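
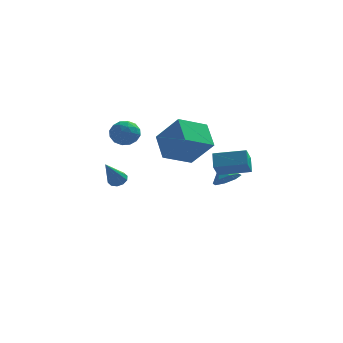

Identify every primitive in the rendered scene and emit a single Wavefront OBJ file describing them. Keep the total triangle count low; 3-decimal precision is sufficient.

v -2.444 1.409 3.342
v -1.896 1.673 3.952
v -2.544 0.167 3.968
v -1.996 0.431 4.578
v -2.787 0.771 4.534
v -2.725 1.539 4.147
v -1.715 0.301 3.773
v -1.653 1.069 3.386
v -1.445 0.988 4.219
v -2.107 1.278 4.689
v -2.333 0.562 3.231
v -2.995 0.852 3.701
v -2.161 1.65 3.592
v -2.279 0.19 4.328
v -2.744 0.389 4.302
v -2.421 0.544 4.661
v -2.649 1.571 3.706
v -2.326 1.726 4.065
v -2.85 1.196 4.407
v -2.114 0.114 3.855
v -1.791 0.269 4.214
v -2.019 1.296 3.259
v -1.696 1.451 3.618
v -1.59 0.644 3.513
v -1.574 1.403 4.108
v -1.633 0.672 4.476
v -1.468 0.597 4.003
v -1.431 1.048 3.775
v -1.963 1.573 4.384
v -2.022 0.843 4.752
v -2.487 1.043 4.726
v -2.451 1.494 4.498
v -1.698 1.171 4.541
v -2.418 0.997 3.168
v -2.477 0.267 3.536
v -1.989 0.346 3.422
v -1.953 0.797 3.194
v -2.807 1.168 3.444
v -2.866 0.437 3.812
v -3.009 0.792 4.145
v -2.972 1.243 3.917
v -2.742 0.669 3.379
v -2.908 3.276 -0.278
v -2.377 3.071 -0.25
v -3.412 2.164 1.218
v -2.394 3.357 -0.044
v -2.608 3.611 0.073
v -2.937 3.737 0.056
v -3.254 3.687 -0.089
v -3.439 3.48 -0.305
v -3.422 3.195 -0.511
v -3.208 2.94 -0.628
v -2.879 2.814 -0.611
v -2.562 2.864 -0.467
v 2.69 -4.672 3.827
v 2.607 -3.984 4.477
v 2.871 -3.881 3.012
v 2.787 -3.193 3.662
v 4.333 -4.747 4.118
v 4.249 -4.059 4.768
v 4.513 -3.956 3.303
v 4.43 -3.268 3.953
v 2.955 2.554 0.194
v 3.363 3.239 -0.035
v 2.505 3.066 0.926
v 2.806 3.176 -0.334
v 2.336 2.749 -0.323
v 2.228 2.207 -0.009
v 2.546 1.868 0.424
v 3.103 1.931 0.722
v 3.573 2.358 0.712
v 3.681 2.9 0.398
v 0.993 -0.354 4.036
v 0.519 0.992 4.996
v -0.221 0.3 2.519
v -0.694 1.647 3.478
v 2.394 0.633 3.342
v 1.921 1.98 4.301
v 1.181 1.288 1.824
v 0.707 2.634 2.784
f 1 38 17
f 38 12 41
f 17 41 6
f 38 41 17
f 1 17 13
f 17 6 18
f 13 18 2
f 17 18 13
f 1 13 22
f 13 2 23
f 22 23 8
f 13 23 22
f 1 22 34
f 22 8 37
f 34 37 11
f 22 37 34
f 1 34 38
f 34 11 42
f 38 42 12
f 34 42 38
f 2 18 29
f 18 6 32
f 29 32 10
f 18 32 29
f 6 41 19
f 41 12 40
f 19 40 5
f 41 40 19
f 12 42 39
f 42 11 35
f 39 35 3
f 42 35 39
f 11 37 36
f 37 8 24
f 36 24 7
f 37 24 36
f 8 23 28
f 23 2 25
f 28 25 9
f 23 25 28
f 4 30 16
f 30 10 31
f 16 31 5
f 30 31 16
f 4 16 14
f 16 5 15
f 14 15 3
f 16 15 14
f 4 14 21
f 14 3 20
f 21 20 7
f 14 20 21
f 4 21 26
f 21 7 27
f 26 27 9
f 21 27 26
f 4 26 30
f 26 9 33
f 30 33 10
f 26 33 30
f 5 31 19
f 31 10 32
f 19 32 6
f 31 32 19
f 3 15 39
f 15 5 40
f 39 40 12
f 15 40 39
f 7 20 36
f 20 3 35
f 36 35 11
f 20 35 36
f 9 27 28
f 27 7 24
f 28 24 8
f 27 24 28
f 10 33 29
f 33 9 25
f 29 25 2
f 33 25 29
f 44 43 46
f 44 46 45
f 46 43 47
f 46 47 45
f 47 43 48
f 47 48 45
f 48 43 49
f 48 49 45
f 49 43 50
f 49 50 45
f 50 43 51
f 50 51 45
f 51 43 52
f 51 52 45
f 52 43 53
f 52 53 45
f 53 43 54
f 53 54 45
f 54 43 44
f 54 44 45
f 56 58 55
f 59 56 55
f 55 58 57
f 57 59 55
f 56 62 58
f 60 56 59
f 60 62 56
f 58 62 57
f 61 59 57
f 57 62 61
f 61 60 59
f 62 60 61
f 64 63 66
f 64 66 65
f 66 63 67
f 66 67 65
f 67 63 68
f 67 68 65
f 68 63 69
f 68 69 65
f 69 63 70
f 69 70 65
f 70 63 71
f 70 71 65
f 71 63 72
f 71 72 65
f 72 63 64
f 72 64 65
f 74 76 73
f 77 74 73
f 73 76 75
f 75 77 73
f 74 80 76
f 78 74 77
f 78 80 74
f 76 80 75
f 79 77 75
f 75 80 79
f 79 78 77
f 80 78 79



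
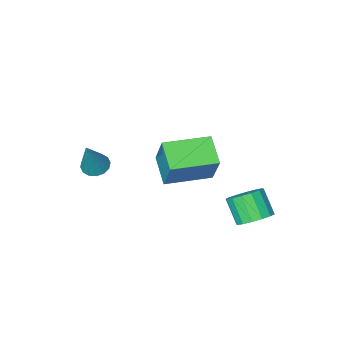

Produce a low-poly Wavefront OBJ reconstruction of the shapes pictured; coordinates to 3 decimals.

v 3.625 -2.37 -1.846
v 4.08 -2.07 -2.12
v 4.275 -1.85 -0.194
v 3.846 -1.859 -2.094
v 3.553 -1.785 -2.002
v 3.28 -1.868 -1.868
v 3.099 -2.085 -1.729
v 3.059 -2.379 -1.62
v 3.17 -2.671 -1.573
v 3.404 -2.882 -1.598
v 3.697 -2.955 -1.69
v 3.971 -2.872 -1.824
v 4.152 -2.655 -1.964
v 4.192 -2.361 -2.072
v -0.533 2.954 -3.093
v 0.105 2.599 -3.394
v 0.111 1.79 -2.428
v -0.527 2.146 -2.127
v 0.253 2.892 -3.15
v 0.258 2.083 -2.184
v 0.19 3.202 -2.89
v 0.195 2.393 -1.924
v -0.067 3.445 -2.685
v -0.062 2.636 -1.719
v -0.448 3.557 -2.589
v -0.443 2.748 -1.623
v -0.853 3.507 -2.628
v -0.847 2.698 -1.662
v -1.171 3.31 -2.792
v -1.165 2.501 -1.826
v -1.318 3.017 -3.036
v -1.313 2.208 -2.07
v -1.255 2.707 -3.296
v -1.25 1.898 -2.33
v -0.998 2.464 -3.501
v -0.993 1.655 -2.535
v -0.617 2.352 -3.597
v -0.612 1.543 -2.631
v -0.213 2.402 -3.558
v -0.207 1.593 -2.592
v 0.646 1.016 0.121
v 0.822 1.815 1.6
v 0.947 2.159 -0.532
v 1.123 2.958 0.946
v 2.517 0.542 0.154
v 2.693 1.341 1.632
v 2.818 1.685 -0.5
v 2.994 2.484 0.979
f 2 1 4
f 2 4 3
f 4 1 5
f 4 5 3
f 5 1 6
f 5 6 3
f 6 1 7
f 6 7 3
f 7 1 8
f 7 8 3
f 8 1 9
f 8 9 3
f 9 1 10
f 9 10 3
f 10 1 11
f 10 11 3
f 11 1 12
f 11 12 3
f 12 1 13
f 12 13 3
f 13 1 14
f 13 14 3
f 14 1 2
f 14 2 3
f 16 15 19
f 16 19 17
f 17 19 20
f 17 20 18
f 19 15 21
f 19 21 20
f 20 21 22
f 20 22 18
f 21 15 23
f 21 23 22
f 22 23 24
f 22 24 18
f 23 15 25
f 23 25 24
f 24 25 26
f 24 26 18
f 25 15 27
f 25 27 26
f 26 27 28
f 26 28 18
f 27 15 29
f 27 29 28
f 28 29 30
f 28 30 18
f 29 15 31
f 29 31 30
f 30 31 32
f 30 32 18
f 31 15 33
f 31 33 32
f 32 33 34
f 32 34 18
f 33 15 35
f 33 35 34
f 34 35 36
f 34 36 18
f 35 15 37
f 35 37 36
f 36 37 38
f 36 38 18
f 37 15 39
f 37 39 38
f 38 39 40
f 38 40 18
f 39 15 16
f 39 16 40
f 40 16 17
f 40 17 18
f 42 44 41
f 45 42 41
f 41 44 43
f 43 45 41
f 42 48 44
f 46 42 45
f 46 48 42
f 44 48 43
f 47 45 43
f 43 48 47
f 47 46 45
f 48 46 47



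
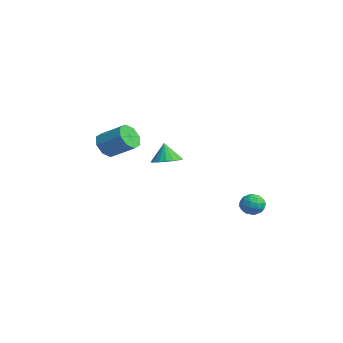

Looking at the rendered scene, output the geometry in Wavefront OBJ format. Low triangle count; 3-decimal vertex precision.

v 2.776 4.483 -2.072
v 3.589 4.545 -2.161
v 2.831 3.215 -2.459
v 3.644 3.277 -2.548
v 3.31 3.299 -1.799
v 3.276 4.083 -1.56
v 3.144 3.677 -3.06
v 3.11 4.461 -2.821
v 3.816 4.047 -2.771
v 3.919 3.813 -1.992
v 2.501 3.947 -2.628
v 2.604 3.713 -1.849
v 3.178 4.625 -2.082
v 3.242 3.135 -2.538
v 3.046 3.148 -2.098
v 3.524 3.184 -2.15
v 2.994 4.354 -1.729
v 3.472 4.39 -1.781
v 3.308 3.658 -1.569
v 2.948 3.37 -2.839
v 3.426 3.406 -2.891
v 2.896 4.576 -2.47
v 3.374 4.612 -2.522
v 3.112 4.102 -3.051
v 3.789 4.369 -2.493
v 3.821 3.624 -2.721
v 3.528 3.859 -3.022
v 3.508 4.32 -2.881
v 3.85 4.232 -2.035
v 3.882 3.486 -2.263
v 3.685 3.499 -1.823
v 3.666 3.96 -1.682
v 3.983 3.939 -2.394
v 2.538 4.274 -2.357
v 2.57 3.528 -2.585
v 2.754 3.8 -2.938
v 2.735 4.261 -2.797
v 2.599 4.136 -1.899
v 2.631 3.391 -2.127
v 2.912 3.44 -1.739
v 2.892 3.901 -1.598
v 2.437 3.821 -2.226
v -0.019 -0.12 0.63
v 0.602 -0.819 0.795
v -0.381 -0.14 1.91
v 0.832 -0.471 0.865
v 0.893 -0.054 0.89
v 0.773 0.351 0.862
v 0.497 0.662 0.789
v 0.118 0.819 0.685
v -0.287 0.79 0.569
v -0.64 0.58 0.466
v -0.869 0.232 0.395
v -0.93 -0.185 0.371
v -0.811 -0.59 0.398
v -0.534 -0.901 0.471
v -0.156 -1.058 0.576
v 0.25 -1.029 0.691
v 1.031 -4.202 2.703
v 1.502 -4.947 2.968
v 2.62 -3.922 3.862
v 2.149 -3.178 3.597
v 1.74 -4.679 2.362
v 2.858 -3.654 3.256
v 1.563 -4.131 1.956
v 2.681 -3.107 2.85
v 1.075 -3.626 1.988
v 2.192 -2.601 2.881
v 0.56 -3.458 2.438
v 1.678 -2.433 3.332
v 0.322 -3.726 3.044
v 1.44 -2.701 3.938
v 0.499 -4.273 3.45
v 1.617 -3.249 4.344
v 0.988 -4.779 3.419
v 2.105 -3.754 4.312
f 1 38 17
f 38 12 41
f 17 41 6
f 38 41 17
f 1 17 13
f 17 6 18
f 13 18 2
f 17 18 13
f 1 13 22
f 13 2 23
f 22 23 8
f 13 23 22
f 1 22 34
f 22 8 37
f 34 37 11
f 22 37 34
f 1 34 38
f 34 11 42
f 38 42 12
f 34 42 38
f 2 18 29
f 18 6 32
f 29 32 10
f 18 32 29
f 6 41 19
f 41 12 40
f 19 40 5
f 41 40 19
f 12 42 39
f 42 11 35
f 39 35 3
f 42 35 39
f 11 37 36
f 37 8 24
f 36 24 7
f 37 24 36
f 8 23 28
f 23 2 25
f 28 25 9
f 23 25 28
f 4 30 16
f 30 10 31
f 16 31 5
f 30 31 16
f 4 16 14
f 16 5 15
f 14 15 3
f 16 15 14
f 4 14 21
f 14 3 20
f 21 20 7
f 14 20 21
f 4 21 26
f 21 7 27
f 26 27 9
f 21 27 26
f 4 26 30
f 26 9 33
f 30 33 10
f 26 33 30
f 5 31 19
f 31 10 32
f 19 32 6
f 31 32 19
f 3 15 39
f 15 5 40
f 39 40 12
f 15 40 39
f 7 20 36
f 20 3 35
f 36 35 11
f 20 35 36
f 9 27 28
f 27 7 24
f 28 24 8
f 27 24 28
f 10 33 29
f 33 9 25
f 29 25 2
f 33 25 29
f 44 43 46
f 44 46 45
f 46 43 47
f 46 47 45
f 47 43 48
f 47 48 45
f 48 43 49
f 48 49 45
f 49 43 50
f 49 50 45
f 50 43 51
f 50 51 45
f 51 43 52
f 51 52 45
f 52 43 53
f 52 53 45
f 53 43 54
f 53 54 45
f 54 43 55
f 54 55 45
f 55 43 56
f 55 56 45
f 56 43 57
f 56 57 45
f 57 43 58
f 57 58 45
f 58 43 44
f 58 44 45
f 60 59 63
f 60 63 61
f 61 63 64
f 61 64 62
f 63 59 65
f 63 65 64
f 64 65 66
f 64 66 62
f 65 59 67
f 65 67 66
f 66 67 68
f 66 68 62
f 67 59 69
f 67 69 68
f 68 69 70
f 68 70 62
f 69 59 71
f 69 71 70
f 70 71 72
f 70 72 62
f 71 59 73
f 71 73 72
f 72 73 74
f 72 74 62
f 73 59 75
f 73 75 74
f 74 75 76
f 74 76 62
f 75 59 60
f 75 60 76
f 76 60 61
f 76 61 62



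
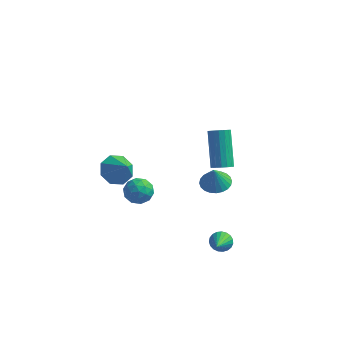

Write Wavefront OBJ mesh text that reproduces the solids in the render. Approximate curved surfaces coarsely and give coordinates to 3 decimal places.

v -1.563 -0.427 0.295
v -0.876 -0.183 -0.162
v -0.797 -0.913 1.185
v -1.075 0.28 0.262
v -1.559 0.329 0.705
v -2.046 -0.065 0.908
v -2.249 -0.672 0.752
v -2.05 -1.135 0.328
v -1.566 -1.183 -0.115
v -1.08 -0.789 -0.318
v 2.353 2.162 -1.43
v 2.906 1.64 -1.55
v 2.347 1.898 -0.31
v 3.069 1.885 -1.491
v 3.123 2.173 -1.423
v 3.06 2.459 -1.355
v 2.889 2.7 -1.299
v 2.637 2.859 -1.263
v 2.341 2.912 -1.252
v 2.048 2.851 -1.269
v 1.8 2.685 -1.309
v 1.637 2.439 -1.368
v 1.583 2.152 -1.436
v 1.646 1.866 -1.504
v 1.817 1.625 -1.56
v 2.07 1.466 -1.596
v 2.365 1.413 -1.607
v 2.659 1.474 -1.591
v -0.658 1.232 -1.73
v -0.368 0.835 -2.334
v -1.812 1.145 -2.226
v -1.522 0.748 -2.83
v -1.539 0.423 -2.123
v -0.826 0.477 -1.816
v -1.354 1.503 -2.744
v -0.641 1.557 -2.437
v -0.799 1.003 -2.96
v -0.913 0.335 -2.577
v -1.267 1.645 -1.983
v -1.381 0.977 -1.6
v -0.412 1.041 -1.989
v -1.768 0.939 -2.571
v -1.778 0.748 -2.156
v -1.608 0.515 -2.511
v -0.681 0.831 -1.684
v -0.511 0.597 -2.039
v -1.199 0.355 -1.915
v -1.669 1.383 -2.521
v -1.499 1.149 -2.876
v -0.572 1.465 -2.049
v -0.402 1.232 -2.404
v -0.981 1.625 -2.645
v -0.495 0.906 -2.711
v -1.173 0.855 -3.003
v -1.074 1.299 -2.952
v -0.655 1.33 -2.772
v -0.562 0.514 -2.486
v -1.24 0.463 -2.777
v -1.25 0.272 -2.362
v -0.831 0.304 -2.182
v -0.815 0.613 -2.854
v -0.94 1.517 -1.783
v -1.618 1.466 -2.074
v -1.349 1.676 -2.378
v -0.93 1.708 -2.198
v -1.007 1.125 -1.557
v -1.685 1.074 -1.849
v -1.525 0.65 -1.788
v -1.106 0.681 -1.608
v -1.365 1.367 -1.706
v 3.868 -1.068 -2.623
v 4.364 -0.87 -2.454
v 4.092 -2.232 -1.917
v 4.222 -0.795 -2.285
v 4.019 -0.767 -2.175
v 3.79 -0.791 -2.142
v 3.574 -0.863 -2.192
v 3.409 -0.971 -2.317
v 3.324 -1.095 -2.494
v 3.332 -1.214 -2.694
v 3.433 -1.308 -2.881
v 3.61 -1.36 -3.024
v 3.831 -1.362 -3.097
v 4.058 -1.313 -3.089
v 4.253 -1.222 -2.999
v 4.381 -1.104 -2.845
v 4.42 -0.979 -2.652
v 3.863 -1.052 2.758
v 4.276 -0.742 2.693
v 3.69 0.361 4.216
v 3.277 0.052 4.282
v 4.1 -0.638 2.55
v 3.515 0.465 4.074
v 3.87 -0.629 2.455
v 3.285 0.474 3.979
v 3.639 -0.717 2.43
v 3.053 0.387 3.953
v 3.459 -0.881 2.479
v 2.873 0.222 4.003
v 3.371 -1.084 2.593
v 2.785 0.019 4.116
v 3.396 -1.28 2.744
v 2.81 -0.177 4.268
v 3.528 -1.424 2.899
v 2.942 -0.32 4.422
v 3.737 -1.482 3.022
v 3.151 -0.379 4.545
v 3.974 -1.442 3.084
v 3.389 -0.338 4.607
v 4.186 -1.312 3.071
v 3.601 -0.209 4.595
v 4.324 -1.123 2.987
v 3.739 -0.019 4.511
v 4.357 -0.917 2.851
v 3.771 0.186 4.374
f 2 1 4
f 2 4 3
f 4 1 5
f 4 5 3
f 5 1 6
f 5 6 3
f 6 1 7
f 6 7 3
f 7 1 8
f 7 8 3
f 8 1 9
f 8 9 3
f 9 1 10
f 9 10 3
f 10 1 2
f 10 2 3
f 12 11 14
f 12 14 13
f 14 11 15
f 14 15 13
f 15 11 16
f 15 16 13
f 16 11 17
f 16 17 13
f 17 11 18
f 17 18 13
f 18 11 19
f 18 19 13
f 19 11 20
f 19 20 13
f 20 11 21
f 20 21 13
f 21 11 22
f 21 22 13
f 22 11 23
f 22 23 13
f 23 11 24
f 23 24 13
f 24 11 25
f 24 25 13
f 25 11 26
f 25 26 13
f 26 11 27
f 26 27 13
f 27 11 28
f 27 28 13
f 28 11 12
f 28 12 13
f 29 66 45
f 66 40 69
f 45 69 34
f 66 69 45
f 29 45 41
f 45 34 46
f 41 46 30
f 45 46 41
f 29 41 50
f 41 30 51
f 50 51 36
f 41 51 50
f 29 50 62
f 50 36 65
f 62 65 39
f 50 65 62
f 29 62 66
f 62 39 70
f 66 70 40
f 62 70 66
f 30 46 57
f 46 34 60
f 57 60 38
f 46 60 57
f 34 69 47
f 69 40 68
f 47 68 33
f 69 68 47
f 40 70 67
f 70 39 63
f 67 63 31
f 70 63 67
f 39 65 64
f 65 36 52
f 64 52 35
f 65 52 64
f 36 51 56
f 51 30 53
f 56 53 37
f 51 53 56
f 32 58 44
f 58 38 59
f 44 59 33
f 58 59 44
f 32 44 42
f 44 33 43
f 42 43 31
f 44 43 42
f 32 42 49
f 42 31 48
f 49 48 35
f 42 48 49
f 32 49 54
f 49 35 55
f 54 55 37
f 49 55 54
f 32 54 58
f 54 37 61
f 58 61 38
f 54 61 58
f 33 59 47
f 59 38 60
f 47 60 34
f 59 60 47
f 31 43 67
f 43 33 68
f 67 68 40
f 43 68 67
f 35 48 64
f 48 31 63
f 64 63 39
f 48 63 64
f 37 55 56
f 55 35 52
f 56 52 36
f 55 52 56
f 38 61 57
f 61 37 53
f 57 53 30
f 61 53 57
f 72 71 74
f 72 74 73
f 74 71 75
f 74 75 73
f 75 71 76
f 75 76 73
f 76 71 77
f 76 77 73
f 77 71 78
f 77 78 73
f 78 71 79
f 78 79 73
f 79 71 80
f 79 80 73
f 80 71 81
f 80 81 73
f 81 71 82
f 81 82 73
f 82 71 83
f 82 83 73
f 83 71 84
f 83 84 73
f 84 71 85
f 84 85 73
f 85 71 86
f 85 86 73
f 86 71 87
f 86 87 73
f 87 71 72
f 87 72 73
f 89 88 92
f 89 92 90
f 90 92 93
f 90 93 91
f 92 88 94
f 92 94 93
f 93 94 95
f 93 95 91
f 94 88 96
f 94 96 95
f 95 96 97
f 95 97 91
f 96 88 98
f 96 98 97
f 97 98 99
f 97 99 91
f 98 88 100
f 98 100 99
f 99 100 101
f 99 101 91
f 100 88 102
f 100 102 101
f 101 102 103
f 101 103 91
f 102 88 104
f 102 104 103
f 103 104 105
f 103 105 91
f 104 88 106
f 104 106 105
f 105 106 107
f 105 107 91
f 106 88 108
f 106 108 107
f 107 108 109
f 107 109 91
f 108 88 110
f 108 110 109
f 109 110 111
f 109 111 91
f 110 88 112
f 110 112 111
f 111 112 113
f 111 113 91
f 112 88 114
f 112 114 113
f 113 114 115
f 113 115 91
f 114 88 89
f 114 89 115
f 115 89 90
f 115 90 91



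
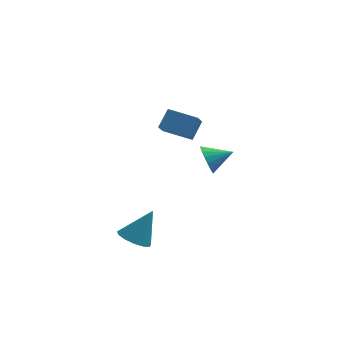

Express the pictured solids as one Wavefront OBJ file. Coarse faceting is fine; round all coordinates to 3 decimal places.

v 0.049 3.708 -1.579
v 0.358 3.359 -2.217
v 1.191 3.952 -1.161
v 0.324 3.693 -2.32
v 0.236 4.031 -2.276
v 0.11 4.304 -2.094
v -0.027 4.459 -1.81
v -0.149 4.466 -1.48
v -0.232 4.322 -1.17
v -0.26 4.057 -0.941
v -0.225 3.722 -0.839
v -0.137 3.385 -0.883
v -0.012 3.111 -1.065
v 0.126 2.956 -1.349
v 0.248 2.95 -1.679
v 0.331 3.093 -1.988
v -2.656 -0.783 -3.965
v -2.185 -0.272 -4.361
v -1.904 -0.337 -2.495
v -2.552 -0.04 -4.243
v -2.953 -0.043 -4.037
v -3.26 -0.282 -3.808
v -3.375 -0.679 -3.628
v -3.261 -1.109 -3.556
v -2.956 -1.436 -3.613
v -2.555 -1.555 -3.782
v -2.187 -1.429 -4.009
v -1.967 -1.098 -4.222
v -1.966 -0.666 -4.353
v -0.363 0.956 1.144
v -0.482 0.289 1.706
v -1.649 1.391 1.387
v -1.769 0.724 1.949
v -0.011 1.556 1.931
v -0.131 0.889 2.493
v -1.298 1.991 2.174
v -1.417 1.324 2.736
f 2 1 4
f 2 4 3
f 4 1 5
f 4 5 3
f 5 1 6
f 5 6 3
f 6 1 7
f 6 7 3
f 7 1 8
f 7 8 3
f 8 1 9
f 8 9 3
f 9 1 10
f 9 10 3
f 10 1 11
f 10 11 3
f 11 1 12
f 11 12 3
f 12 1 13
f 12 13 3
f 13 1 14
f 13 14 3
f 14 1 15
f 14 15 3
f 15 1 16
f 15 16 3
f 16 1 2
f 16 2 3
f 18 17 20
f 18 20 19
f 20 17 21
f 20 21 19
f 21 17 22
f 21 22 19
f 22 17 23
f 22 23 19
f 23 17 24
f 23 24 19
f 24 17 25
f 24 25 19
f 25 17 26
f 25 26 19
f 26 17 27
f 26 27 19
f 27 17 28
f 27 28 19
f 28 17 29
f 28 29 19
f 29 17 18
f 29 18 19
f 31 33 30
f 34 31 30
f 30 33 32
f 32 34 30
f 31 37 33
f 35 31 34
f 35 37 31
f 33 37 32
f 36 34 32
f 32 37 36
f 36 35 34
f 37 35 36



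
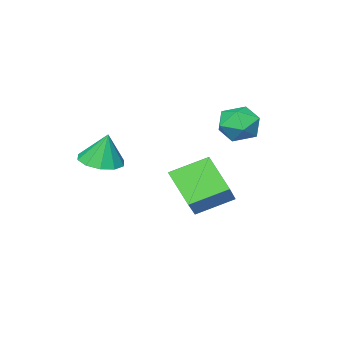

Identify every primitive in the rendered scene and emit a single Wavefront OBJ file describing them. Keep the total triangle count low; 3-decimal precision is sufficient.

v -1.223 -3.897 -1.057
v -2.792 -2.901 -0.214
v -1.001 -2.309 -2.52
v -2.57 -1.313 -1.677
v 0.09 -2.907 0.217
v -1.479 -1.911 1.06
v 0.312 -1.319 -1.246
v -1.257 -0.323 -0.403
v -1.17 1.409 3.277
v -0.277 1.508 3.9
v -1.423 -0.228 3.9
v -0.53 -0.129 4.523
v -1.423 0.461 4.749
v -1.267 1.472 4.364
v -0.433 -0.192 3.436
v -0.277 0.819 3.051
v 0.178 0.519 3.999
v -0.434 0.922 4.81
v -1.266 0.358 2.99
v -1.878 0.761 3.801
v 3.439 -3.537 1.643
v 4.42 -3.932 1.806
v 3.321 -3.163 3.257
v 4.48 -3.289 1.662
v 4.142 -2.741 1.511
v 3.536 -2.497 1.41
v 2.893 -2.65 1.398
v 2.458 -3.141 1.48
v 2.398 -3.784 1.625
v 2.736 -4.332 1.776
v 3.342 -4.576 1.877
v 3.985 -4.423 1.888
f 2 4 1
f 5 2 1
f 1 4 3
f 3 5 1
f 2 8 4
f 6 2 5
f 6 8 2
f 4 8 3
f 7 5 3
f 3 8 7
f 7 6 5
f 8 6 7
f 9 20 14
f 9 14 10
f 9 10 16
f 9 16 19
f 9 19 20
f 10 14 18
f 14 20 13
f 20 19 11
f 19 16 15
f 16 10 17
f 12 18 13
f 12 13 11
f 12 11 15
f 12 15 17
f 12 17 18
f 13 18 14
f 11 13 20
f 15 11 19
f 17 15 16
f 18 17 10
f 22 21 24
f 22 24 23
f 24 21 25
f 24 25 23
f 25 21 26
f 25 26 23
f 26 21 27
f 26 27 23
f 27 21 28
f 27 28 23
f 28 21 29
f 28 29 23
f 29 21 30
f 29 30 23
f 30 21 31
f 30 31 23
f 31 21 32
f 31 32 23
f 32 21 22
f 32 22 23



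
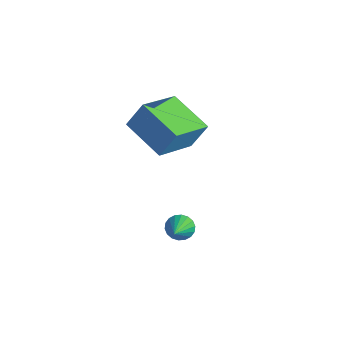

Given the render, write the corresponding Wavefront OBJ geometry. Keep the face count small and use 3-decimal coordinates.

v 0.884 2.132 -4.016
v 1.129 1.942 -4.495
v 1.916 1.368 -3.184
v 1.254 2.158 -4.45
v 1.305 2.37 -4.319
v 1.272 2.534 -4.129
v 1.163 2.619 -3.916
v 0.999 2.607 -3.723
v 0.812 2.501 -3.588
v 0.639 2.322 -3.538
v 0.515 2.106 -3.583
v 0.464 1.894 -3.714
v 0.496 1.73 -3.904
v 0.605 1.645 -4.117
v 0.77 1.657 -4.31
v 0.957 1.763 -4.445
v -1.507 1.147 0.542
v -1.243 1.703 1.653
v -2.225 2.811 -0.12
v -1.961 3.367 0.991
v 0.221 1.633 -0.111
v 0.485 2.189 1
v -0.497 3.297 -0.773
v -0.233 3.853 0.338
f 2 1 4
f 2 4 3
f 4 1 5
f 4 5 3
f 5 1 6
f 5 6 3
f 6 1 7
f 6 7 3
f 7 1 8
f 7 8 3
f 8 1 9
f 8 9 3
f 9 1 10
f 9 10 3
f 10 1 11
f 10 11 3
f 11 1 12
f 11 12 3
f 12 1 13
f 12 13 3
f 13 1 14
f 13 14 3
f 14 1 15
f 14 15 3
f 15 1 16
f 15 16 3
f 16 1 2
f 16 2 3
f 18 20 17
f 21 18 17
f 17 20 19
f 19 21 17
f 18 24 20
f 22 18 21
f 22 24 18
f 20 24 19
f 23 21 19
f 19 24 23
f 23 22 21
f 24 22 23



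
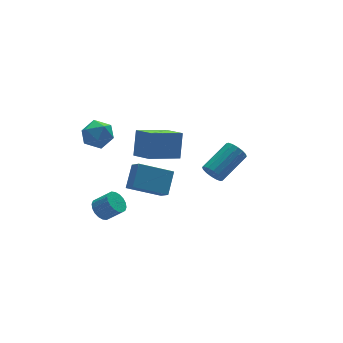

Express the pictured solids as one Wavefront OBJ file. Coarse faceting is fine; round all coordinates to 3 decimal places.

v -2.143 -3.639 0.602
v -3.879 -2.91 1.461
v -2.139 -2.857 -0.053
v -3.875 -2.129 0.806
v -1.305 -2.811 1.594
v -3.041 -2.083 2.453
v -1.301 -2.03 0.939
v -3.037 -1.301 1.798
v -3.698 2.135 1.545
v -3.067 2.597 2.199
v -3.913 0.903 2.621
v -3.282 1.365 3.275
v -4.196 1.771 3.075
v -4.063 2.533 2.41
v -2.917 0.967 2.41
v -2.784 1.729 1.745
v -2.584 1.876 2.734
v -3.375 2.372 3.145
v -3.605 1.128 1.675
v -4.396 1.624 2.086
v -3.87 0.805 -3.264
v -3.261 0.906 -3.706
v -2.58 0.335 -2.899
v -3.19 0.235 -2.456
v -3.259 1.182 -3.512
v -2.579 0.612 -2.705
v -3.378 1.385 -3.269
v -2.698 0.814 -2.461
v -3.595 1.472 -3.024
v -2.915 0.901 -2.217
v -3.866 1.427 -2.827
v -3.186 0.857 -2.02
v -4.138 1.26 -2.716
v -3.458 0.689 -1.909
v -4.357 1.002 -2.714
v -3.677 0.431 -1.907
v -4.48 0.705 -2.821
v -3.799 0.134 -2.014
v -4.481 0.428 -3.015
v -3.801 -0.142 -2.208
v -4.362 0.226 -3.259
v -3.682 -0.345 -2.451
v -4.145 0.139 -3.503
v -3.465 -0.432 -2.696
v -3.874 0.183 -3.7
v -3.194 -0.387 -2.893
v -3.602 0.351 -3.811
v -2.922 -0.22 -3.004
v -3.383 0.609 -3.813
v -2.703 0.038 -3.006
v -1.97 -1.236 1.815
v -1.41 -0.537 3.236
v -2.192 0.073 1.258
v -1.633 0.773 2.679
v -0.007 -1.233 1.041
v 0.552 -0.533 2.462
v -0.23 0.077 0.484
v 0.33 0.776 1.905
v 2.49 -0.521 -1.857
v 2.846 -0.837 -2.411
v 4.766 -0.274 -1.496
v 4.41 0.041 -0.943
v 2.793 -0.479 -2.52
v 4.713 0.084 -1.605
v 2.659 -0.132 -2.451
v 4.579 0.43 -1.537
v 2.48 0.11 -2.224
v 4.4 0.672 -1.309
v 2.303 0.183 -1.898
v 4.223 0.746 -0.983
v 2.176 0.068 -1.561
v 4.097 0.63 -0.646
v 2.134 -0.206 -1.304
v 4.054 0.357 -0.389
v 2.187 -0.564 -1.195
v 4.107 -0.001 -0.28
v 2.321 -0.91 -1.263
v 4.241 -0.348 -0.349
v 2.5 -1.152 -1.491
v 4.42 -0.59 -0.576
v 2.677 -1.226 -1.817
v 4.597 -0.663 -0.902
v 2.803 -1.11 -2.154
v 4.724 -0.548 -1.239
f 2 4 1
f 5 2 1
f 1 4 3
f 3 5 1
f 2 8 4
f 6 2 5
f 6 8 2
f 4 8 3
f 7 5 3
f 3 8 7
f 7 6 5
f 8 6 7
f 9 20 14
f 9 14 10
f 9 10 16
f 9 16 19
f 9 19 20
f 10 14 18
f 14 20 13
f 20 19 11
f 19 16 15
f 16 10 17
f 12 18 13
f 12 13 11
f 12 11 15
f 12 15 17
f 12 17 18
f 13 18 14
f 11 13 20
f 15 11 19
f 17 15 16
f 18 17 10
f 22 21 25
f 22 25 23
f 23 25 26
f 23 26 24
f 25 21 27
f 25 27 26
f 26 27 28
f 26 28 24
f 27 21 29
f 27 29 28
f 28 29 30
f 28 30 24
f 29 21 31
f 29 31 30
f 30 31 32
f 30 32 24
f 31 21 33
f 31 33 32
f 32 33 34
f 32 34 24
f 33 21 35
f 33 35 34
f 34 35 36
f 34 36 24
f 35 21 37
f 35 37 36
f 36 37 38
f 36 38 24
f 37 21 39
f 37 39 38
f 38 39 40
f 38 40 24
f 39 21 41
f 39 41 40
f 40 41 42
f 40 42 24
f 41 21 43
f 41 43 42
f 42 43 44
f 42 44 24
f 43 21 45
f 43 45 44
f 44 45 46
f 44 46 24
f 45 21 47
f 45 47 46
f 46 47 48
f 46 48 24
f 47 21 49
f 47 49 48
f 48 49 50
f 48 50 24
f 49 21 22
f 49 22 50
f 50 22 23
f 50 23 24
f 52 54 51
f 55 52 51
f 51 54 53
f 53 55 51
f 52 58 54
f 56 52 55
f 56 58 52
f 54 58 53
f 57 55 53
f 53 58 57
f 57 56 55
f 58 56 57
f 60 59 63
f 60 63 61
f 61 63 64
f 61 64 62
f 63 59 65
f 63 65 64
f 64 65 66
f 64 66 62
f 65 59 67
f 65 67 66
f 66 67 68
f 66 68 62
f 67 59 69
f 67 69 68
f 68 69 70
f 68 70 62
f 69 59 71
f 69 71 70
f 70 71 72
f 70 72 62
f 71 59 73
f 71 73 72
f 72 73 74
f 72 74 62
f 73 59 75
f 73 75 74
f 74 75 76
f 74 76 62
f 75 59 77
f 75 77 76
f 76 77 78
f 76 78 62
f 77 59 79
f 77 79 78
f 78 79 80
f 78 80 62
f 79 59 81
f 79 81 80
f 80 81 82
f 80 82 62
f 81 59 83
f 81 83 82
f 82 83 84
f 82 84 62
f 83 59 60
f 83 60 84
f 84 60 61
f 84 61 62



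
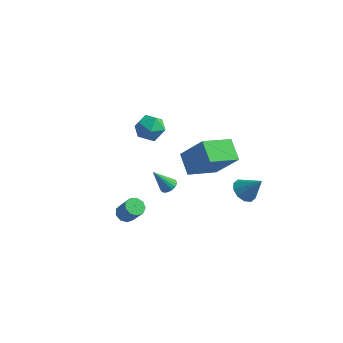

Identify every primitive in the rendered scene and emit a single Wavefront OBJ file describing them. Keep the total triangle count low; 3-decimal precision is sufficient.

v -2.281 4.285 0.194
v -1.672 3.514 0.093
v -3.528 3.346 -0.153
v -2.919 2.575 -0.254
v -3.072 2.969 0.639
v -2.302 3.549 0.853
v -2.898 3.311 -0.913
v -2.128 3.891 -0.699
v -2.053 2.912 -0.592
v -2.161 2.7 0.368
v -3.039 4.16 -0.428
v -3.147 3.948 0.532
v -0.494 -3.39 -1.19
v -0.177 -3.795 -1.478
v 0.531 -3.995 -0.419
v 0.214 -3.59 -0.13
v -0.009 -3.431 -1.522
v 0.7 -3.631 -0.463
v -0.067 -3.048 -1.411
v 0.641 -3.248 -0.351
v -0.326 -2.825 -1.196
v 0.383 -3.024 -0.136
v -0.663 -2.866 -0.978
v 0.045 -3.066 0.081
v -0.921 -3.152 -0.859
v -0.213 -3.352 0.2
v -0.98 -3.55 -0.895
v -0.271 -3.75 0.164
v -0.811 -3.873 -1.069
v -0.102 -4.073 -0.01
v -0.494 -3.97 -1.299
v 0.215 -4.17 -0.24
v -0.79 2.189 -3.528
v -0.444 2.493 -3.227
v -1.53 1.711 -2.192
v -0.627 2.649 -3.273
v -0.843 2.713 -3.37
v -1.048 2.674 -3.497
v -1.202 2.538 -3.631
v -1.274 2.334 -3.744
v -1.251 2.101 -3.815
v -1.136 1.885 -3.828
v -0.953 1.729 -3.782
v -0.737 1.665 -3.686
v -0.532 1.704 -3.558
v -0.378 1.84 -3.425
v -0.306 2.044 -3.311
v -0.329 2.277 -3.241
v 3.95 -2.341 4.163
v 3.101 -1.526 4.883
v 2.617 -2.253 2.492
v 1.768 -1.438 3.212
v 4.872 -0.802 3.508
v 4.023 0.013 4.228
v 3.539 -0.714 1.837
v 2.69 0.101 2.557
v 3.148 3.826 -3.659
v 3.736 3.455 -4.111
v 4.132 3.954 -2.481
v 3.769 3.96 -4.193
v 3.564 4.414 -4.071
v 3.2 4.644 -3.791
v 2.816 4.561 -3.461
v 2.559 4.198 -3.206
v 2.527 3.692 -3.125
v 2.731 3.238 -3.247
v 3.095 3.008 -3.526
v 3.479 3.091 -3.856
f 1 12 6
f 1 6 2
f 1 2 8
f 1 8 11
f 1 11 12
f 2 6 10
f 6 12 5
f 12 11 3
f 11 8 7
f 8 2 9
f 4 10 5
f 4 5 3
f 4 3 7
f 4 7 9
f 4 9 10
f 5 10 6
f 3 5 12
f 7 3 11
f 9 7 8
f 10 9 2
f 14 13 17
f 14 17 15
f 15 17 18
f 15 18 16
f 17 13 19
f 17 19 18
f 18 19 20
f 18 20 16
f 19 13 21
f 19 21 20
f 20 21 22
f 20 22 16
f 21 13 23
f 21 23 22
f 22 23 24
f 22 24 16
f 23 13 25
f 23 25 24
f 24 25 26
f 24 26 16
f 25 13 27
f 25 27 26
f 26 27 28
f 26 28 16
f 27 13 29
f 27 29 28
f 28 29 30
f 28 30 16
f 29 13 31
f 29 31 30
f 30 31 32
f 30 32 16
f 31 13 14
f 31 14 32
f 32 14 15
f 32 15 16
f 34 33 36
f 34 36 35
f 36 33 37
f 36 37 35
f 37 33 38
f 37 38 35
f 38 33 39
f 38 39 35
f 39 33 40
f 39 40 35
f 40 33 41
f 40 41 35
f 41 33 42
f 41 42 35
f 42 33 43
f 42 43 35
f 43 33 44
f 43 44 35
f 44 33 45
f 44 45 35
f 45 33 46
f 45 46 35
f 46 33 47
f 46 47 35
f 47 33 48
f 47 48 35
f 48 33 34
f 48 34 35
f 50 52 49
f 53 50 49
f 49 52 51
f 51 53 49
f 50 56 52
f 54 50 53
f 54 56 50
f 52 56 51
f 55 53 51
f 51 56 55
f 55 54 53
f 56 54 55
f 58 57 60
f 58 60 59
f 60 57 61
f 60 61 59
f 61 57 62
f 61 62 59
f 62 57 63
f 62 63 59
f 63 57 64
f 63 64 59
f 64 57 65
f 64 65 59
f 65 57 66
f 65 66 59
f 66 57 67
f 66 67 59
f 67 57 68
f 67 68 59
f 68 57 58
f 68 58 59



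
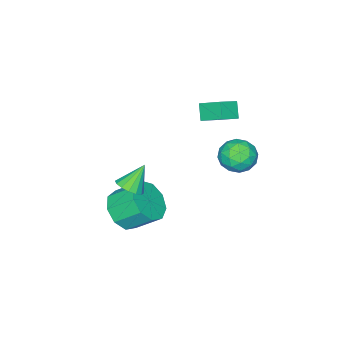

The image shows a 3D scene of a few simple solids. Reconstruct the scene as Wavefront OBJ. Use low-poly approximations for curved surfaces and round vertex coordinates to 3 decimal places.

v 2.505 1.4 -0.06
v 3.021 1.462 0.295
v 1.795 1.58 0.94
v 2.953 1.763 0.192
v 2.765 1.968 0.022
v 2.507 2.02 -0.171
v 2.248 1.906 -0.334
v 2.058 1.656 -0.423
v 1.988 1.338 -0.416
v 2.056 1.036 -0.313
v 2.245 0.832 -0.142
v 2.503 0.78 0.05
v 2.762 0.894 0.213
v 2.951 1.143 0.302
v 1.544 0.2 -2.873
v 2.362 0.07 -2.313
v 1.913 1.071 -1.426
v 1.096 1.2 -1.987
v 2.479 0.546 -2.79
v 2.03 1.546 -1.904
v 2.158 0.859 -3.307
v 1.709 1.86 -2.421
v 1.55 0.864 -3.62
v 1.101 1.865 -2.734
v 0.94 0.558 -3.584
v 0.491 1.559 -2.698
v 0.612 0.085 -3.215
v 0.163 1.085 -2.329
v 0.721 -0.335 -2.686
v 0.272 0.665 -1.8
v 1.215 -0.505 -2.245
v 0.766 0.496 -1.359
v 1.863 -0.345 -2.097
v 1.414 0.656 -1.211
v -2.14 1.995 1.408
v -2.509 1.608 2.043
v -2.236 2.998 1.963
v -2.605 2.611 2.598
v -1.275 1.849 1.822
v -1.644 1.462 2.457
v -1.371 2.852 2.377
v -1.74 2.465 3.012
v -2.93 2.779 -0.244
v -2.609 3.131 -0.962
v -1.711 2.989 0.402
v -1.39 3.341 -0.316
v -2.003 3.753 0.129
v -2.756 3.623 -0.27
v -1.564 2.497 -0.29
v -2.317 2.367 -0.689
v -1.765 2.956 -0.991
v -2.036 3.733 -0.732
v -2.284 2.387 0.172
v -2.555 3.164 0.431
v -2.876 2.937 -0.66
v -1.444 3.183 0.1
v -1.804 3.426 0.362
v -1.615 3.632 -0.061
v -2.963 3.226 -0.253
v -2.774 3.433 -0.675
v -2.418 3.798 -0.034
v -1.546 2.687 0.115
v -1.357 2.894 -0.307
v -2.705 2.488 -0.499
v -2.516 2.694 -0.922
v -1.902 2.322 -0.526
v -2.192 3.041 -1.099
v -1.476 3.164 -0.719
v -1.578 2.668 -0.704
v -2.02 2.592 -0.939
v -2.351 3.497 -0.947
v -1.635 3.621 -0.567
v -1.995 3.863 -0.305
v -2.437 3.787 -0.54
v -1.855 3.395 -0.964
v -2.685 2.499 0.007
v -1.969 2.623 0.387
v -1.883 2.333 -0.02
v -2.325 2.257 -0.255
v -2.844 2.956 0.159
v -2.128 3.079 0.539
v -2.3 3.528 0.379
v -2.742 3.452 0.144
v -2.465 2.725 0.404
f 2 1 4
f 2 4 3
f 4 1 5
f 4 5 3
f 5 1 6
f 5 6 3
f 6 1 7
f 6 7 3
f 7 1 8
f 7 8 3
f 8 1 9
f 8 9 3
f 9 1 10
f 9 10 3
f 10 1 11
f 10 11 3
f 11 1 12
f 11 12 3
f 12 1 13
f 12 13 3
f 13 1 14
f 13 14 3
f 14 1 2
f 14 2 3
f 16 15 19
f 16 19 17
f 17 19 20
f 17 20 18
f 19 15 21
f 19 21 20
f 20 21 22
f 20 22 18
f 21 15 23
f 21 23 22
f 22 23 24
f 22 24 18
f 23 15 25
f 23 25 24
f 24 25 26
f 24 26 18
f 25 15 27
f 25 27 26
f 26 27 28
f 26 28 18
f 27 15 29
f 27 29 28
f 28 29 30
f 28 30 18
f 29 15 31
f 29 31 30
f 30 31 32
f 30 32 18
f 31 15 33
f 31 33 32
f 32 33 34
f 32 34 18
f 33 15 16
f 33 16 34
f 34 16 17
f 34 17 18
f 36 38 35
f 39 36 35
f 35 38 37
f 37 39 35
f 36 42 38
f 40 36 39
f 40 42 36
f 38 42 37
f 41 39 37
f 37 42 41
f 41 40 39
f 42 40 41
f 43 80 59
f 80 54 83
f 59 83 48
f 80 83 59
f 43 59 55
f 59 48 60
f 55 60 44
f 59 60 55
f 43 55 64
f 55 44 65
f 64 65 50
f 55 65 64
f 43 64 76
f 64 50 79
f 76 79 53
f 64 79 76
f 43 76 80
f 76 53 84
f 80 84 54
f 76 84 80
f 44 60 71
f 60 48 74
f 71 74 52
f 60 74 71
f 48 83 61
f 83 54 82
f 61 82 47
f 83 82 61
f 54 84 81
f 84 53 77
f 81 77 45
f 84 77 81
f 53 79 78
f 79 50 66
f 78 66 49
f 79 66 78
f 50 65 70
f 65 44 67
f 70 67 51
f 65 67 70
f 46 72 58
f 72 52 73
f 58 73 47
f 72 73 58
f 46 58 56
f 58 47 57
f 56 57 45
f 58 57 56
f 46 56 63
f 56 45 62
f 63 62 49
f 56 62 63
f 46 63 68
f 63 49 69
f 68 69 51
f 63 69 68
f 46 68 72
f 68 51 75
f 72 75 52
f 68 75 72
f 47 73 61
f 73 52 74
f 61 74 48
f 73 74 61
f 45 57 81
f 57 47 82
f 81 82 54
f 57 82 81
f 49 62 78
f 62 45 77
f 78 77 53
f 62 77 78
f 51 69 70
f 69 49 66
f 70 66 50
f 69 66 70
f 52 75 71
f 75 51 67
f 71 67 44
f 75 67 71



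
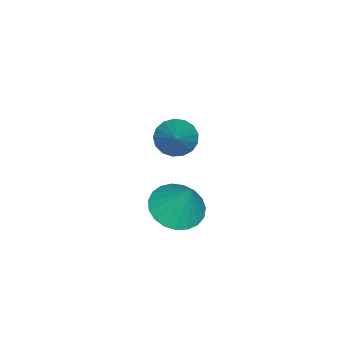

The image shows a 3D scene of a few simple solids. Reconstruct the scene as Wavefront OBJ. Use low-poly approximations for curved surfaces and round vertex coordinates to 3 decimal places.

v 3.484 2.047 2.304
v 4.375 2.424 1.897
v 3.876 2.773 3.836
v 4.094 2.748 1.816
v 3.708 2.951 1.818
v 3.282 2.997 1.905
v 2.892 2.879 2.061
v 2.604 2.618 2.259
v 2.468 2.257 2.465
v 2.507 1.861 2.642
v 2.716 1.496 2.762
v 3.057 1.227 2.802
v 3.473 1.099 2.756
v 3.89 1.136 2.632
v 4.236 1.33 2.451
v 4.453 1.648 2.245
v 4.502 2.035 2.049
v -0.906 -0.037 2.018
v -0.378 0.062 1.359
v 0.606 0.697 3.342
v -0.572 0.419 1.383
v -0.842 0.671 1.552
v -1.128 0.761 1.828
v -1.362 0.668 2.147
v -1.492 0.414 2.437
v -1.488 0.056 2.63
v -1.35 -0.323 2.684
v -1.111 -0.637 2.584
v -0.825 -0.813 2.355
v -0.557 -0.812 2.049
v -0.369 -0.633 1.735
v -0.305 -0.317 1.486
f 2 1 4
f 2 4 3
f 4 1 5
f 4 5 3
f 5 1 6
f 5 6 3
f 6 1 7
f 6 7 3
f 7 1 8
f 7 8 3
f 8 1 9
f 8 9 3
f 9 1 10
f 9 10 3
f 10 1 11
f 10 11 3
f 11 1 12
f 11 12 3
f 12 1 13
f 12 13 3
f 13 1 14
f 13 14 3
f 14 1 15
f 14 15 3
f 15 1 16
f 15 16 3
f 16 1 17
f 16 17 3
f 17 1 2
f 17 2 3
f 19 18 21
f 19 21 20
f 21 18 22
f 21 22 20
f 22 18 23
f 22 23 20
f 23 18 24
f 23 24 20
f 24 18 25
f 24 25 20
f 25 18 26
f 25 26 20
f 26 18 27
f 26 27 20
f 27 18 28
f 27 28 20
f 28 18 29
f 28 29 20
f 29 18 30
f 29 30 20
f 30 18 31
f 30 31 20
f 31 18 32
f 31 32 20
f 32 18 19
f 32 19 20



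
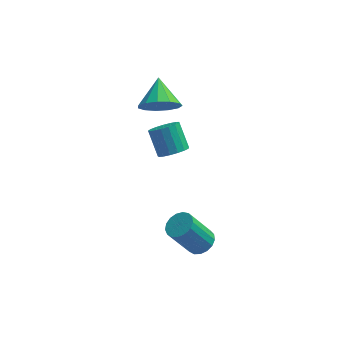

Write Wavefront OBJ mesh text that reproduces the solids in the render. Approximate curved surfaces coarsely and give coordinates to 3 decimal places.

v 4.026 -2.65 -3.16
v 4.419 -2.149 -2.848
v 3.468 -2.388 -1.267
v 3.074 -2.89 -1.58
v 4.157 -1.977 -2.979
v 3.206 -2.216 -1.399
v 3.865 -1.959 -3.152
v 2.914 -2.198 -1.572
v 3.61 -2.099 -3.327
v 2.659 -2.339 -1.747
v 3.45 -2.366 -3.464
v 2.499 -2.606 -1.883
v 3.422 -2.698 -3.531
v 2.471 -2.938 -1.95
v 3.532 -3.019 -3.513
v 2.581 -3.259 -1.933
v 3.755 -3.256 -3.414
v 2.804 -3.495 -1.834
v 4.041 -3.353 -3.258
v 3.089 -3.593 -1.677
v 4.322 -3.29 -3.078
v 3.371 -3.529 -1.498
v 4.536 -3.08 -2.918
v 3.585 -3.32 -1.338
v 4.633 -2.772 -2.813
v 3.682 -3.011 -1.233
v 4.591 -2.436 -2.788
v 3.639 -2.675 -1.207
v 2.67 0.209 0.436
v 3.17 -0.067 0.891
v 2.69 0.754 1.918
v 2.19 1.031 1.464
v 3.331 0.208 0.746
v 2.851 1.029 1.774
v 3.34 0.482 0.531
v 2.86 1.304 1.558
v 3.196 0.695 0.294
v 2.716 1.516 1.321
v 2.932 0.796 0.09
v 2.452 1.617 1.117
v 2.607 0.763 -0.035
v 2.127 1.584 0.992
v 2.297 0.603 -0.052
v 1.817 1.424 0.975
v 2.072 0.353 0.043
v 1.592 1.174 1.07
v 1.984 0.07 0.228
v 1.505 0.891 1.255
v 2.054 -0.181 0.461
v 1.574 0.64 1.488
v 2.264 -0.343 0.688
v 1.784 0.479 1.716
v 2.568 -0.378 0.858
v 2.088 0.444 1.885
v 2.894 -0.278 0.931
v 2.415 0.543 1.958
v 1.93 2.526 1.413
v 2.414 2.109 2.208
v 1.79 3.874 2.207
v 2.82 2.346 1.877
v 2.943 2.64 1.399
v 2.745 2.898 0.925
v 2.287 3.038 0.607
v 1.716 3.016 0.544
v 1.213 2.838 0.758
v 0.938 2.561 1.179
v 0.977 2.273 1.675
v 1.319 2.066 2.088
v 1.855 2.004 2.287
f 2 1 5
f 2 5 3
f 3 5 6
f 3 6 4
f 5 1 7
f 5 7 6
f 6 7 8
f 6 8 4
f 7 1 9
f 7 9 8
f 8 9 10
f 8 10 4
f 9 1 11
f 9 11 10
f 10 11 12
f 10 12 4
f 11 1 13
f 11 13 12
f 12 13 14
f 12 14 4
f 13 1 15
f 13 15 14
f 14 15 16
f 14 16 4
f 15 1 17
f 15 17 16
f 16 17 18
f 16 18 4
f 17 1 19
f 17 19 18
f 18 19 20
f 18 20 4
f 19 1 21
f 19 21 20
f 20 21 22
f 20 22 4
f 21 1 23
f 21 23 22
f 22 23 24
f 22 24 4
f 23 1 25
f 23 25 24
f 24 25 26
f 24 26 4
f 25 1 27
f 25 27 26
f 26 27 28
f 26 28 4
f 27 1 2
f 27 2 28
f 28 2 3
f 28 3 4
f 30 29 33
f 30 33 31
f 31 33 34
f 31 34 32
f 33 29 35
f 33 35 34
f 34 35 36
f 34 36 32
f 35 29 37
f 35 37 36
f 36 37 38
f 36 38 32
f 37 29 39
f 37 39 38
f 38 39 40
f 38 40 32
f 39 29 41
f 39 41 40
f 40 41 42
f 40 42 32
f 41 29 43
f 41 43 42
f 42 43 44
f 42 44 32
f 43 29 45
f 43 45 44
f 44 45 46
f 44 46 32
f 45 29 47
f 45 47 46
f 46 47 48
f 46 48 32
f 47 29 49
f 47 49 48
f 48 49 50
f 48 50 32
f 49 29 51
f 49 51 50
f 50 51 52
f 50 52 32
f 51 29 53
f 51 53 52
f 52 53 54
f 52 54 32
f 53 29 55
f 53 55 54
f 54 55 56
f 54 56 32
f 55 29 30
f 55 30 56
f 56 30 31
f 56 31 32
f 58 57 60
f 58 60 59
f 60 57 61
f 60 61 59
f 61 57 62
f 61 62 59
f 62 57 63
f 62 63 59
f 63 57 64
f 63 64 59
f 64 57 65
f 64 65 59
f 65 57 66
f 65 66 59
f 66 57 67
f 66 67 59
f 67 57 68
f 67 68 59
f 68 57 69
f 68 69 59
f 69 57 58
f 69 58 59



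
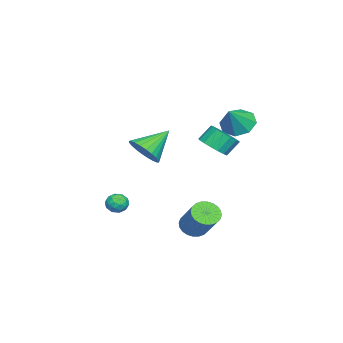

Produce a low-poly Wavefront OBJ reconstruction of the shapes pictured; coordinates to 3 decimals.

v -4.201 3.14 2.822
v -3.468 3.232 2.147
v -3.119 3 3.978
v -3.687 3.906 2.435
v -4.208 4.132 2.949
v -4.724 3.777 3.388
v -4.934 3.049 3.496
v -4.714 2.375 3.209
v -4.194 2.149 2.695
v -3.678 2.504 2.255
v -2.463 -1.322 0.821
v -1.726 -0.623 1.044
v -3.697 -0.398 1.999
v -1.904 -0.451 0.722
v -2.167 -0.411 0.416
v -2.475 -0.51 0.171
v -2.782 -0.733 0.025
v -3.039 -1.046 0.001
v -3.209 -1.4 0.101
v -3.266 -1.743 0.311
v -3.2 -2.021 0.598
v -3.022 -2.194 0.92
v -2.759 -2.233 1.226
v -2.451 -2.134 1.471
v -2.145 -1.912 1.617
v -1.887 -1.599 1.642
v -1.717 -1.245 1.541
v -1.661 -0.902 1.331
v 0.033 -1.465 -1.385
v 0.29 -1.244 -1.942
v -0.21 -2.376 -1.858
v 0.047 -2.155 -2.415
v 0.434 -2.289 -1.908
v 0.584 -1.726 -1.615
v -0.504 -1.894 -2.185
v -0.354 -1.331 -1.892
v -0.042 -1.509 -2.436
v 0.538 -1.753 -2.265
v -0.458 -1.867 -1.535
v 0.122 -2.111 -1.364
v 0.183 -1.275 -1.622
v -0.103 -2.345 -2.178
v 0.125 -2.424 -1.88
v 0.276 -2.294 -2.208
v 0.356 -1.558 -1.43
v 0.507 -1.428 -1.757
v 0.592 -2.042 -1.737
v -0.427 -2.192 -2.043
v -0.276 -2.062 -2.37
v -0.196 -1.326 -1.592
v -0.045 -1.196 -1.92
v -0.512 -1.578 -2.063
v 0.139 -1.301 -2.24
v -0.004 -1.836 -2.518
v -0.328 -1.683 -2.382
v -0.24 -1.352 -2.21
v 0.48 -1.444 -2.139
v 0.337 -1.979 -2.417
v 0.564 -2.058 -2.119
v 0.653 -1.727 -1.947
v 0.284 -1.6 -2.43
v -0.257 -1.641 -1.383
v -0.4 -2.176 -1.661
v -0.573 -1.893 -1.853
v -0.484 -1.562 -1.681
v 0.084 -1.784 -1.282
v -0.059 -2.319 -1.56
v 0.32 -2.268 -1.59
v 0.408 -1.937 -1.418
v -0.204 -2.02 -1.37
v -0.525 3.048 2.443
v 0.162 2.823 2.946
v -0.269 3.327 3.76
v -0.955 3.552 3.257
v 0.276 3.191 2.778
v -0.154 3.696 3.592
v 0.208 3.527 2.533
v -0.223 4.032 3.347
v -0.029 3.753 2.268
v -0.46 4.258 3.082
v -0.379 3.818 2.043
v -0.81 4.322 2.857
v -0.762 3.706 1.909
v -1.193 4.21 2.723
v -1.091 3.443 1.898
v -1.522 3.948 2.712
v -1.291 3.09 2.012
v -1.721 3.594 2.826
v -1.314 2.727 2.224
v -1.745 3.231 3.038
v -1.157 2.437 2.487
v -1.588 2.942 3.301
v -0.855 2.288 2.739
v -1.286 2.792 3.553
v -0.477 2.312 2.924
v -0.908 2.817 3.738
v -0.11 2.505 2.998
v -0.541 3.01 3.812
v 1.733 2.874 -1.987
v 2.115 3.259 -2.534
v 3.129 4.232 -1.139
v 2.747 3.846 -0.593
v 1.879 3.44 -2.488
v 2.893 4.413 -1.094
v 1.621 3.534 -2.367
v 2.635 4.507 -0.972
v 1.38 3.528 -2.187
v 2.394 4.501 -0.793
v 1.193 3.422 -1.978
v 2.207 4.395 -0.583
v 1.088 3.233 -1.769
v 2.102 4.206 -0.374
v 1.081 2.989 -1.594
v 2.095 3.962 -0.199
v 1.174 2.728 -1.479
v 2.188 3.7 -0.084
v 1.351 2.488 -1.441
v 2.365 3.461 -0.046
v 1.587 2.307 -1.486
v 2.601 3.28 -0.092
v 1.845 2.213 -1.608
v 2.859 3.186 -0.213
v 2.086 2.219 -1.787
v 3.1 3.192 -0.393
v 2.273 2.325 -1.997
v 3.287 3.298 -0.602
v 2.378 2.514 -2.206
v 3.392 3.487 -0.811
v 2.385 2.758 -2.381
v 3.399 3.731 -0.986
v 2.292 3.02 -2.496
v 3.306 3.992 -1.101
f 2 1 4
f 2 4 3
f 4 1 5
f 4 5 3
f 5 1 6
f 5 6 3
f 6 1 7
f 6 7 3
f 7 1 8
f 7 8 3
f 8 1 9
f 8 9 3
f 9 1 10
f 9 10 3
f 10 1 2
f 10 2 3
f 12 11 14
f 12 14 13
f 14 11 15
f 14 15 13
f 15 11 16
f 15 16 13
f 16 11 17
f 16 17 13
f 17 11 18
f 17 18 13
f 18 11 19
f 18 19 13
f 19 11 20
f 19 20 13
f 20 11 21
f 20 21 13
f 21 11 22
f 21 22 13
f 22 11 23
f 22 23 13
f 23 11 24
f 23 24 13
f 24 11 25
f 24 25 13
f 25 11 26
f 25 26 13
f 26 11 27
f 26 27 13
f 27 11 28
f 27 28 13
f 28 11 12
f 28 12 13
f 29 66 45
f 66 40 69
f 45 69 34
f 66 69 45
f 29 45 41
f 45 34 46
f 41 46 30
f 45 46 41
f 29 41 50
f 41 30 51
f 50 51 36
f 41 51 50
f 29 50 62
f 50 36 65
f 62 65 39
f 50 65 62
f 29 62 66
f 62 39 70
f 66 70 40
f 62 70 66
f 30 46 57
f 46 34 60
f 57 60 38
f 46 60 57
f 34 69 47
f 69 40 68
f 47 68 33
f 69 68 47
f 40 70 67
f 70 39 63
f 67 63 31
f 70 63 67
f 39 65 64
f 65 36 52
f 64 52 35
f 65 52 64
f 36 51 56
f 51 30 53
f 56 53 37
f 51 53 56
f 32 58 44
f 58 38 59
f 44 59 33
f 58 59 44
f 32 44 42
f 44 33 43
f 42 43 31
f 44 43 42
f 32 42 49
f 42 31 48
f 49 48 35
f 42 48 49
f 32 49 54
f 49 35 55
f 54 55 37
f 49 55 54
f 32 54 58
f 54 37 61
f 58 61 38
f 54 61 58
f 33 59 47
f 59 38 60
f 47 60 34
f 59 60 47
f 31 43 67
f 43 33 68
f 67 68 40
f 43 68 67
f 35 48 64
f 48 31 63
f 64 63 39
f 48 63 64
f 37 55 56
f 55 35 52
f 56 52 36
f 55 52 56
f 38 61 57
f 61 37 53
f 57 53 30
f 61 53 57
f 72 71 75
f 72 75 73
f 73 75 76
f 73 76 74
f 75 71 77
f 75 77 76
f 76 77 78
f 76 78 74
f 77 71 79
f 77 79 78
f 78 79 80
f 78 80 74
f 79 71 81
f 79 81 80
f 80 81 82
f 80 82 74
f 81 71 83
f 81 83 82
f 82 83 84
f 82 84 74
f 83 71 85
f 83 85 84
f 84 85 86
f 84 86 74
f 85 71 87
f 85 87 86
f 86 87 88
f 86 88 74
f 87 71 89
f 87 89 88
f 88 89 90
f 88 90 74
f 89 71 91
f 89 91 90
f 90 91 92
f 90 92 74
f 91 71 93
f 91 93 92
f 92 93 94
f 92 94 74
f 93 71 95
f 93 95 94
f 94 95 96
f 94 96 74
f 95 71 97
f 95 97 96
f 96 97 98
f 96 98 74
f 97 71 72
f 97 72 98
f 98 72 73
f 98 73 74
f 100 99 103
f 100 103 101
f 101 103 104
f 101 104 102
f 103 99 105
f 103 105 104
f 104 105 106
f 104 106 102
f 105 99 107
f 105 107 106
f 106 107 108
f 106 108 102
f 107 99 109
f 107 109 108
f 108 109 110
f 108 110 102
f 109 99 111
f 109 111 110
f 110 111 112
f 110 112 102
f 111 99 113
f 111 113 112
f 112 113 114
f 112 114 102
f 113 99 115
f 113 115 114
f 114 115 116
f 114 116 102
f 115 99 117
f 115 117 116
f 116 117 118
f 116 118 102
f 117 99 119
f 117 119 118
f 118 119 120
f 118 120 102
f 119 99 121
f 119 121 120
f 120 121 122
f 120 122 102
f 121 99 123
f 121 123 122
f 122 123 124
f 122 124 102
f 123 99 125
f 123 125 124
f 124 125 126
f 124 126 102
f 125 99 127
f 125 127 126
f 126 127 128
f 126 128 102
f 127 99 129
f 127 129 128
f 128 129 130
f 128 130 102
f 129 99 131
f 129 131 130
f 130 131 132
f 130 132 102
f 131 99 100
f 131 100 132
f 132 100 101
f 132 101 102



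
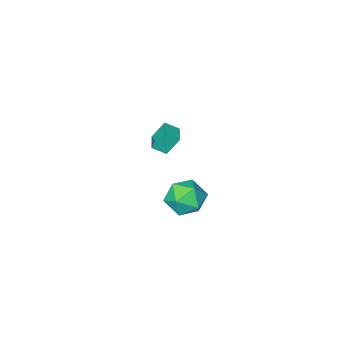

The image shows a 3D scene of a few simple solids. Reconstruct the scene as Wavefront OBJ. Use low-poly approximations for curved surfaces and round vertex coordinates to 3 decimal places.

v -0.182 -3.721 -2.729
v -0.784 -3.381 -1.604
v 0.435 -2.716 -2.703
v -0.167 -2.375 -1.578
v 0.487 -4.145 -2.242
v -0.115 -3.804 -1.117
v 1.104 -3.139 -2.216
v 0.502 -2.799 -1.091
v 2.6 3.795 -1.648
v 3.036 4.42 -0.75
v 3.064 2.18 -0.75
v 3.5 2.805 0.148
v 2.34 2.79 -0.05
v 2.053 3.789 -0.605
v 4.047 2.811 -0.895
v 3.76 3.81 -1.45
v 3.931 3.812 -0.285
v 2.875 3.799 0.237
v 3.225 2.801 -1.737
v 2.169 2.788 -1.215
f 2 4 1
f 5 2 1
f 1 4 3
f 3 5 1
f 2 8 4
f 6 2 5
f 6 8 2
f 4 8 3
f 7 5 3
f 3 8 7
f 7 6 5
f 8 6 7
f 9 20 14
f 9 14 10
f 9 10 16
f 9 16 19
f 9 19 20
f 10 14 18
f 14 20 13
f 20 19 11
f 19 16 15
f 16 10 17
f 12 18 13
f 12 13 11
f 12 11 15
f 12 15 17
f 12 17 18
f 13 18 14
f 11 13 20
f 15 11 19
f 17 15 16
f 18 17 10



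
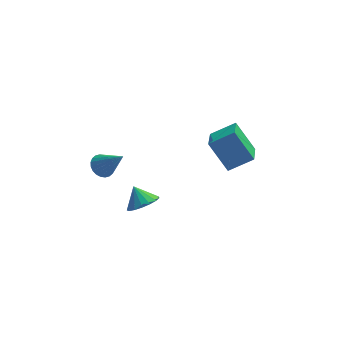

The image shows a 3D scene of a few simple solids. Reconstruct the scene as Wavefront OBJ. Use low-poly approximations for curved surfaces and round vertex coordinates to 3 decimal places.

v -3.195 1.541 1.583
v -2.539 1.563 1.143
v -2.085 0.679 3.197
v -2.527 1.838 1.282
v -2.617 2.067 1.467
v -2.795 2.217 1.669
v -3.034 2.264 1.858
v -3.298 2.2 2.006
v -3.545 2.037 2.089
v -3.74 1.797 2.094
v -3.851 1.519 2.022
v -3.863 1.244 1.884
v -3.772 1.014 1.699
v -3.594 0.865 1.497
v -3.356 0.818 1.308
v -3.092 0.881 1.16
v -2.845 1.045 1.077
v -2.65 1.284 1.071
v -1.24 -2.137 1.617
v -0.558 -1.452 1.46
v -1.7 -1.463 2.563
v -0.916 -1.317 1.189
v -1.349 -1.371 1.017
v -1.757 -1.6 0.982
v -2.046 -1.952 1.092
v -2.151 -2.347 1.323
v -2.047 -2.694 1.621
v -1.758 -2.913 1.918
v -1.35 -2.955 2.146
v -0.917 -2.809 2.253
v -0.558 -2.51 2.214
v -0.355 -2.125 2.039
v -0.355 -1.743 1.766
v 2.608 0.407 4.106
v 4.058 0.479 4.931
v 2.905 2.001 3.446
v 4.355 2.073 4.271
v 3.605 -0.473 2.429
v 5.055 -0.401 3.254
v 3.902 1.121 1.769
v 5.352 1.193 2.594
f 2 1 4
f 2 4 3
f 4 1 5
f 4 5 3
f 5 1 6
f 5 6 3
f 6 1 7
f 6 7 3
f 7 1 8
f 7 8 3
f 8 1 9
f 8 9 3
f 9 1 10
f 9 10 3
f 10 1 11
f 10 11 3
f 11 1 12
f 11 12 3
f 12 1 13
f 12 13 3
f 13 1 14
f 13 14 3
f 14 1 15
f 14 15 3
f 15 1 16
f 15 16 3
f 16 1 17
f 16 17 3
f 17 1 18
f 17 18 3
f 18 1 2
f 18 2 3
f 20 19 22
f 20 22 21
f 22 19 23
f 22 23 21
f 23 19 24
f 23 24 21
f 24 19 25
f 24 25 21
f 25 19 26
f 25 26 21
f 26 19 27
f 26 27 21
f 27 19 28
f 27 28 21
f 28 19 29
f 28 29 21
f 29 19 30
f 29 30 21
f 30 19 31
f 30 31 21
f 31 19 32
f 31 32 21
f 32 19 33
f 32 33 21
f 33 19 20
f 33 20 21
f 35 37 34
f 38 35 34
f 34 37 36
f 36 38 34
f 35 41 37
f 39 35 38
f 39 41 35
f 37 41 36
f 40 38 36
f 36 41 40
f 40 39 38
f 41 39 40



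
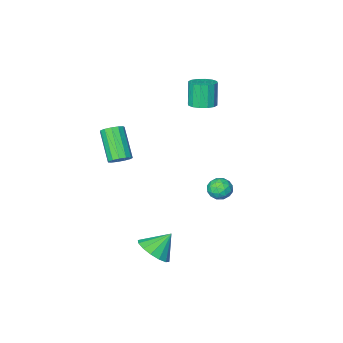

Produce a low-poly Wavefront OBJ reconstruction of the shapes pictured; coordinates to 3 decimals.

v -3.049 0.426 -2.2
v -2.451 0.054 -2.477
v -3.209 -0.454 -1.363
v -2.611 -0.826 -1.64
v -2.513 -0.171 -1.274
v -2.414 0.373 -1.791
v -3.246 -0.773 -2.049
v -3.147 -0.229 -2.566
v -2.573 -0.687 -2.384
v -2.119 -0.315 -1.905
v -3.541 -0.085 -1.935
v -3.087 0.287 -1.456
v -2.736 0.318 -2.412
v -2.924 -0.718 -1.428
v -2.866 -0.332 -1.213
v -2.514 -0.551 -1.376
v -2.714 0.505 -2.009
v -2.363 0.287 -2.172
v -2.399 0.154 -1.465
v -3.297 -0.687 -1.668
v -2.946 -0.905 -1.831
v -3.146 0.151 -2.464
v -2.794 -0.068 -2.627
v -3.261 -0.554 -2.375
v -2.456 -0.337 -2.52
v -2.55 -0.854 -2.028
v -2.923 -0.823 -2.268
v -2.865 -0.503 -2.572
v -2.19 -0.118 -2.239
v -2.283 -0.635 -1.747
v -2.226 -0.25 -1.532
v -2.168 0.07 -1.836
v -2.261 -0.554 -2.184
v -3.377 0.235 -2.093
v -3.47 -0.282 -1.601
v -3.492 -0.47 -2.004
v -3.434 -0.15 -2.308
v -3.11 0.454 -1.812
v -3.204 -0.063 -1.32
v -2.795 0.103 -1.268
v -2.737 0.423 -1.572
v -3.399 0.154 -1.656
v 3.674 0.628 3.242
v 4.306 0.56 3.313
v 3.998 -0.797 4.749
v 3.366 -0.728 4.678
v 4.207 0.822 3.539
v 3.899 -0.535 4.976
v 3.938 1.023 3.671
v 3.63 -0.334 5.108
v 3.585 1.099 3.667
v 3.277 -0.258 5.103
v 3.261 1.025 3.527
v 2.953 -0.332 4.964
v 3.068 0.825 3.298
v 2.759 -0.532 4.734
v 3.067 0.563 3.05
v 2.759 -0.794 4.486
v 3.259 0.322 2.863
v 2.951 -1.035 4.3
v 3.583 0.178 2.796
v 3.275 -1.179 4.233
v 3.936 0.177 2.871
v 3.628 -1.18 4.308
v 4.205 0.319 3.064
v 3.897 -1.038 4.5
v -3.406 -2.943 3.008
v -2.659 -2.72 3.186
v -2.906 -3.095 4.691
v -3.654 -3.317 4.512
v -2.887 -2.378 3.234
v -3.134 -2.753 4.738
v -3.254 -2.187 3.221
v -3.501 -2.562 4.726
v -3.662 -2.198 3.151
v -3.909 -2.573 4.656
v -4.001 -2.409 3.043
v -4.249 -2.784 4.547
v -4.181 -2.763 2.925
v -4.429 -3.138 4.429
v -4.154 -3.165 2.829
v -4.401 -3.54 4.334
v -3.926 -3.507 2.782
v -4.173 -3.882 4.286
v -3.559 -3.698 2.794
v -3.806 -4.073 4.299
v -3.151 -3.687 2.864
v -3.398 -4.062 4.369
v -2.811 -3.476 2.973
v -3.059 -3.851 4.477
v -2.631 -3.122 3.091
v -2.879 -3.497 4.595
v 3.03 2.787 -2.644
v 3.743 2.502 -1.943
v 2.05 2.913 -1.596
v 3.782 3.038 -1.971
v 3.619 3.507 -2.179
v 3.299 3.783 -2.512
v 2.906 3.792 -2.881
v 2.547 3.532 -3.185
v 2.317 3.072 -3.345
v 2.278 2.536 -3.317
v 2.441 2.067 -3.108
v 2.761 1.791 -2.775
v 3.154 1.782 -2.407
v 3.513 2.042 -2.102
f 1 38 17
f 38 12 41
f 17 41 6
f 38 41 17
f 1 17 13
f 17 6 18
f 13 18 2
f 17 18 13
f 1 13 22
f 13 2 23
f 22 23 8
f 13 23 22
f 1 22 34
f 22 8 37
f 34 37 11
f 22 37 34
f 1 34 38
f 34 11 42
f 38 42 12
f 34 42 38
f 2 18 29
f 18 6 32
f 29 32 10
f 18 32 29
f 6 41 19
f 41 12 40
f 19 40 5
f 41 40 19
f 12 42 39
f 42 11 35
f 39 35 3
f 42 35 39
f 11 37 36
f 37 8 24
f 36 24 7
f 37 24 36
f 8 23 28
f 23 2 25
f 28 25 9
f 23 25 28
f 4 30 16
f 30 10 31
f 16 31 5
f 30 31 16
f 4 16 14
f 16 5 15
f 14 15 3
f 16 15 14
f 4 14 21
f 14 3 20
f 21 20 7
f 14 20 21
f 4 21 26
f 21 7 27
f 26 27 9
f 21 27 26
f 4 26 30
f 26 9 33
f 30 33 10
f 26 33 30
f 5 31 19
f 31 10 32
f 19 32 6
f 31 32 19
f 3 15 39
f 15 5 40
f 39 40 12
f 15 40 39
f 7 20 36
f 20 3 35
f 36 35 11
f 20 35 36
f 9 27 28
f 27 7 24
f 28 24 8
f 27 24 28
f 10 33 29
f 33 9 25
f 29 25 2
f 33 25 29
f 44 43 47
f 44 47 45
f 45 47 48
f 45 48 46
f 47 43 49
f 47 49 48
f 48 49 50
f 48 50 46
f 49 43 51
f 49 51 50
f 50 51 52
f 50 52 46
f 51 43 53
f 51 53 52
f 52 53 54
f 52 54 46
f 53 43 55
f 53 55 54
f 54 55 56
f 54 56 46
f 55 43 57
f 55 57 56
f 56 57 58
f 56 58 46
f 57 43 59
f 57 59 58
f 58 59 60
f 58 60 46
f 59 43 61
f 59 61 60
f 60 61 62
f 60 62 46
f 61 43 63
f 61 63 62
f 62 63 64
f 62 64 46
f 63 43 65
f 63 65 64
f 64 65 66
f 64 66 46
f 65 43 44
f 65 44 66
f 66 44 45
f 66 45 46
f 68 67 71
f 68 71 69
f 69 71 72
f 69 72 70
f 71 67 73
f 71 73 72
f 72 73 74
f 72 74 70
f 73 67 75
f 73 75 74
f 74 75 76
f 74 76 70
f 75 67 77
f 75 77 76
f 76 77 78
f 76 78 70
f 77 67 79
f 77 79 78
f 78 79 80
f 78 80 70
f 79 67 81
f 79 81 80
f 80 81 82
f 80 82 70
f 81 67 83
f 81 83 82
f 82 83 84
f 82 84 70
f 83 67 85
f 83 85 84
f 84 85 86
f 84 86 70
f 85 67 87
f 85 87 86
f 86 87 88
f 86 88 70
f 87 67 89
f 87 89 88
f 88 89 90
f 88 90 70
f 89 67 91
f 89 91 90
f 90 91 92
f 90 92 70
f 91 67 68
f 91 68 92
f 92 68 69
f 92 69 70
f 94 93 96
f 94 96 95
f 96 93 97
f 96 97 95
f 97 93 98
f 97 98 95
f 98 93 99
f 98 99 95
f 99 93 100
f 99 100 95
f 100 93 101
f 100 101 95
f 101 93 102
f 101 102 95
f 102 93 103
f 102 103 95
f 103 93 104
f 103 104 95
f 104 93 105
f 104 105 95
f 105 93 106
f 105 106 95
f 106 93 94
f 106 94 95



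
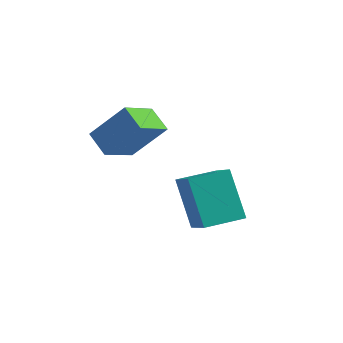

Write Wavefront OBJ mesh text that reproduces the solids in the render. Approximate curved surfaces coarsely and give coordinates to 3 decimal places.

v -2.78 1.378 -1.407
v -1.754 0.599 -0.62
v -1.976 2.565 -1.282
v -0.949 1.787 -0.495
v -1.831 0.913 -3.105
v -0.804 0.135 -2.318
v -1.026 2.101 -2.98
v 0 1.322 -2.193
v -3.866 0.505 -0.193
v -3.962 -0.824 0.427
v -4.702 0.815 0.342
v -4.798 -0.514 0.963
v -2.842 1.034 1.097
v -2.938 -0.295 1.718
v -3.678 1.344 1.633
v -3.774 0.015 2.253
f 2 4 1
f 5 2 1
f 1 4 3
f 3 5 1
f 2 8 4
f 6 2 5
f 6 8 2
f 4 8 3
f 7 5 3
f 3 8 7
f 7 6 5
f 8 6 7
f 10 12 9
f 13 10 9
f 9 12 11
f 11 13 9
f 10 16 12
f 14 10 13
f 14 16 10
f 12 16 11
f 15 13 11
f 11 16 15
f 15 14 13
f 16 14 15



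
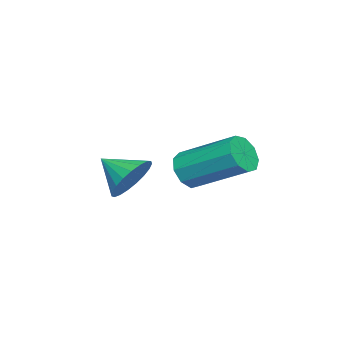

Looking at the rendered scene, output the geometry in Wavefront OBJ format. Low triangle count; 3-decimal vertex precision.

v -3.147 -1.627 0.5
v -2.876 -1.905 0.957
v -2.701 -0.392 1.776
v -2.973 -0.113 1.32
v -2.598 -1.787 0.679
v -2.423 -0.274 1.499
v -2.577 -1.594 0.318
v -2.402 -0.08 1.137
v -2.823 -1.416 0.042
v -2.648 0.098 0.861
v -3.221 -1.337 -0.02
v -3.046 0.177 0.8
v -3.584 -1.393 0.162
v -3.41 0.12 0.982
v -3.744 -1.559 0.502
v -3.569 -0.045 1.322
v -3.624 -1.756 0.841
v -3.449 -0.243 1.661
v -3.281 -1.893 1.021
v -3.106 -0.38 1.84
v -3.034 -3.054 0.053
v -2.293 -3.172 0.068
v -3.186 -3.946 0.587
v -2.338 -3.008 0.33
v -2.503 -2.852 0.543
v -2.76 -2.731 0.672
v -3.064 -2.666 0.694
v -3.363 -2.668 0.605
v -3.605 -2.736 0.421
v -3.748 -2.86 0.173
v -3.768 -3.017 -0.096
v -3.66 -3.181 -0.338
v -3.445 -3.323 -0.513
v -3.158 -3.418 -0.591
v -2.85 -3.45 -0.556
v -2.573 -3.414 -0.417
v -2.376 -3.316 -0.196
f 2 1 5
f 2 5 3
f 3 5 6
f 3 6 4
f 5 1 7
f 5 7 6
f 6 7 8
f 6 8 4
f 7 1 9
f 7 9 8
f 8 9 10
f 8 10 4
f 9 1 11
f 9 11 10
f 10 11 12
f 10 12 4
f 11 1 13
f 11 13 12
f 12 13 14
f 12 14 4
f 13 1 15
f 13 15 14
f 14 15 16
f 14 16 4
f 15 1 17
f 15 17 16
f 16 17 18
f 16 18 4
f 17 1 19
f 17 19 18
f 18 19 20
f 18 20 4
f 19 1 2
f 19 2 20
f 20 2 3
f 20 3 4
f 22 21 24
f 22 24 23
f 24 21 25
f 24 25 23
f 25 21 26
f 25 26 23
f 26 21 27
f 26 27 23
f 27 21 28
f 27 28 23
f 28 21 29
f 28 29 23
f 29 21 30
f 29 30 23
f 30 21 31
f 30 31 23
f 31 21 32
f 31 32 23
f 32 21 33
f 32 33 23
f 33 21 34
f 33 34 23
f 34 21 35
f 34 35 23
f 35 21 36
f 35 36 23
f 36 21 37
f 36 37 23
f 37 21 22
f 37 22 23



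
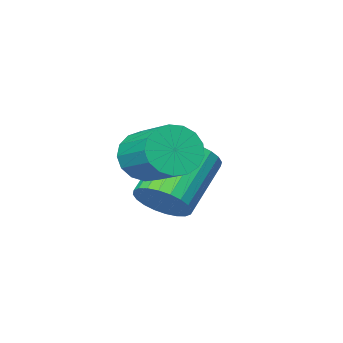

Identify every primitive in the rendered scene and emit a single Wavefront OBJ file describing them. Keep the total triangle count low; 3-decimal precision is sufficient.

v 1.915 -2.001 -0.004
v 2.297 -1.925 0.491
v 1.247 -2.443 1.38
v 0.865 -2.519 0.884
v 2.183 -1.707 0.484
v 1.133 -2.225 1.373
v 2.029 -1.534 0.403
v 0.979 -2.052 1.291
v 1.858 -1.432 0.26
v 0.807 -1.95 1.148
v 1.695 -1.416 0.076
v 0.644 -1.934 0.965
v 1.565 -1.49 -0.12
v 0.515 -2.008 0.769
v 1.489 -1.641 -0.298
v 0.439 -2.159 0.591
v 1.478 -1.847 -0.431
v 0.428 -2.365 0.457
v 1.533 -2.077 -0.5
v 0.483 -2.595 0.389
v 1.647 -2.295 -0.493
v 0.597 -2.813 0.396
v 1.801 -2.468 -0.411
v 0.751 -2.986 0.477
v 1.973 -2.57 -0.268
v 0.922 -3.088 0.62
v 2.136 -2.586 -0.085
v 1.085 -3.104 0.804
v 2.265 -2.512 0.111
v 1.215 -3.03 1
v 2.341 -2.361 0.289
v 1.291 -2.879 1.178
v 2.352 -2.155 0.423
v 1.302 -2.673 1.311
v 2.683 -1.335 1.633
v 2.923 -1.592 2.131
v 2.978 -0.542 2.646
v 2.737 -0.285 2.147
v 3.156 -1.524 1.968
v 3.21 -0.475 2.483
v 3.28 -1.413 1.728
v 3.335 -0.363 2.243
v 3.268 -1.284 1.467
v 3.322 -0.234 1.982
v 3.121 -1.166 1.243
v 3.176 -0.117 1.758
v 2.874 -1.088 1.109
v 2.929 -0.038 1.624
v 2.583 -1.065 1.094
v 2.638 -0.016 1.609
v 2.315 -1.105 1.203
v 2.37 -0.056 1.718
v 2.132 -1.197 1.41
v 2.186 -0.148 1.925
v 2.074 -1.321 1.669
v 2.129 -0.271 2.183
v 2.156 -1.447 1.918
v 2.21 -0.398 2.433
v 2.358 -1.549 2.103
v 2.413 -0.499 2.618
v 2.635 -1.601 2.18
v 2.69 -0.551 2.694
f 2 1 5
f 2 5 3
f 3 5 6
f 3 6 4
f 5 1 7
f 5 7 6
f 6 7 8
f 6 8 4
f 7 1 9
f 7 9 8
f 8 9 10
f 8 10 4
f 9 1 11
f 9 11 10
f 10 11 12
f 10 12 4
f 11 1 13
f 11 13 12
f 12 13 14
f 12 14 4
f 13 1 15
f 13 15 14
f 14 15 16
f 14 16 4
f 15 1 17
f 15 17 16
f 16 17 18
f 16 18 4
f 17 1 19
f 17 19 18
f 18 19 20
f 18 20 4
f 19 1 21
f 19 21 20
f 20 21 22
f 20 22 4
f 21 1 23
f 21 23 22
f 22 23 24
f 22 24 4
f 23 1 25
f 23 25 24
f 24 25 26
f 24 26 4
f 25 1 27
f 25 27 26
f 26 27 28
f 26 28 4
f 27 1 29
f 27 29 28
f 28 29 30
f 28 30 4
f 29 1 31
f 29 31 30
f 30 31 32
f 30 32 4
f 31 1 33
f 31 33 32
f 32 33 34
f 32 34 4
f 33 1 2
f 33 2 34
f 34 2 3
f 34 3 4
f 36 35 39
f 36 39 37
f 37 39 40
f 37 40 38
f 39 35 41
f 39 41 40
f 40 41 42
f 40 42 38
f 41 35 43
f 41 43 42
f 42 43 44
f 42 44 38
f 43 35 45
f 43 45 44
f 44 45 46
f 44 46 38
f 45 35 47
f 45 47 46
f 46 47 48
f 46 48 38
f 47 35 49
f 47 49 48
f 48 49 50
f 48 50 38
f 49 35 51
f 49 51 50
f 50 51 52
f 50 52 38
f 51 35 53
f 51 53 52
f 52 53 54
f 52 54 38
f 53 35 55
f 53 55 54
f 54 55 56
f 54 56 38
f 55 35 57
f 55 57 56
f 56 57 58
f 56 58 38
f 57 35 59
f 57 59 58
f 58 59 60
f 58 60 38
f 59 35 61
f 59 61 60
f 60 61 62
f 60 62 38
f 61 35 36
f 61 36 62
f 62 36 37
f 62 37 38



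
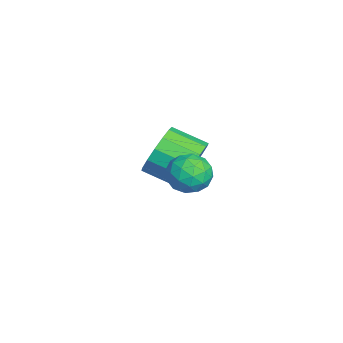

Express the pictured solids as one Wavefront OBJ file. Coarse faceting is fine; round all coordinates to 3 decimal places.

v 2.256 -0.026 2.599
v 2.749 0.52 3.028
v 3.371 -0.54 1.972
v 3.864 0.006 2.401
v 3.475 -0.631 2.813
v 2.787 -0.313 3.2
v 3.333 0.293 1.8
v 2.645 0.611 2.187
v 3.415 0.717 2.534
v 3.503 0.146 3.16
v 2.617 -0.166 1.84
v 2.705 -0.737 2.466
v 2.405 0.293 2.868
v 3.715 -0.313 2.132
v 3.487 -0.687 2.374
v 3.777 -0.366 2.626
v 2.427 -0.197 2.969
v 2.717 0.124 3.221
v 3.144 -0.553 3.095
v 3.403 -0.144 1.779
v 3.693 0.177 2.031
v 2.343 0.346 2.374
v 2.633 0.667 2.626
v 2.976 0.533 1.905
v 3.086 0.729 2.83
v 3.741 0.427 2.462
v 3.429 0.596 2.109
v 3.025 0.783 2.336
v 3.138 0.393 3.198
v 3.793 0.091 2.83
v 3.565 -0.283 3.072
v 3.16 -0.096 3.299
v 3.529 0.509 2.908
v 2.327 -0.111 2.17
v 2.982 -0.413 1.802
v 2.96 0.076 1.701
v 2.555 0.263 1.928
v 2.379 -0.447 2.538
v 3.034 -0.749 2.17
v 3.095 -0.803 2.664
v 2.691 -0.616 2.891
v 2.591 -0.529 2.092
v -0.358 0.232 0.683
v 0.205 0.435 1.594
v -0.258 -0.849 2.167
v -0.822 -1.052 1.257
v -0.305 0.659 1.685
v -0.768 -0.624 2.258
v -0.829 0.769 1.507
v -1.292 -0.514 2.08
v -1.227 0.735 1.109
v -1.69 -0.548 1.682
v -1.392 0.566 0.596
v -1.855 -0.717 1.169
v -1.281 0.307 0.107
v -1.744 -0.976 0.68
v -0.922 0.029 -0.227
v -1.385 -1.255 0.346
v -0.412 -0.196 -0.318
v -0.875 -1.479 0.255
v 0.112 -0.306 -0.14
v -0.351 -1.589 0.433
v 0.51 -0.272 0.258
v 0.047 -1.555 0.831
v 0.675 -0.103 0.771
v 0.212 -1.386 1.344
v 0.564 0.156 1.26
v 0.101 -1.127 1.833
f 1 38 17
f 38 12 41
f 17 41 6
f 38 41 17
f 1 17 13
f 17 6 18
f 13 18 2
f 17 18 13
f 1 13 22
f 13 2 23
f 22 23 8
f 13 23 22
f 1 22 34
f 22 8 37
f 34 37 11
f 22 37 34
f 1 34 38
f 34 11 42
f 38 42 12
f 34 42 38
f 2 18 29
f 18 6 32
f 29 32 10
f 18 32 29
f 6 41 19
f 41 12 40
f 19 40 5
f 41 40 19
f 12 42 39
f 42 11 35
f 39 35 3
f 42 35 39
f 11 37 36
f 37 8 24
f 36 24 7
f 37 24 36
f 8 23 28
f 23 2 25
f 28 25 9
f 23 25 28
f 4 30 16
f 30 10 31
f 16 31 5
f 30 31 16
f 4 16 14
f 16 5 15
f 14 15 3
f 16 15 14
f 4 14 21
f 14 3 20
f 21 20 7
f 14 20 21
f 4 21 26
f 21 7 27
f 26 27 9
f 21 27 26
f 4 26 30
f 26 9 33
f 30 33 10
f 26 33 30
f 5 31 19
f 31 10 32
f 19 32 6
f 31 32 19
f 3 15 39
f 15 5 40
f 39 40 12
f 15 40 39
f 7 20 36
f 20 3 35
f 36 35 11
f 20 35 36
f 9 27 28
f 27 7 24
f 28 24 8
f 27 24 28
f 10 33 29
f 33 9 25
f 29 25 2
f 33 25 29
f 44 43 47
f 44 47 45
f 45 47 48
f 45 48 46
f 47 43 49
f 47 49 48
f 48 49 50
f 48 50 46
f 49 43 51
f 49 51 50
f 50 51 52
f 50 52 46
f 51 43 53
f 51 53 52
f 52 53 54
f 52 54 46
f 53 43 55
f 53 55 54
f 54 55 56
f 54 56 46
f 55 43 57
f 55 57 56
f 56 57 58
f 56 58 46
f 57 43 59
f 57 59 58
f 58 59 60
f 58 60 46
f 59 43 61
f 59 61 60
f 60 61 62
f 60 62 46
f 61 43 63
f 61 63 62
f 62 63 64
f 62 64 46
f 63 43 65
f 63 65 64
f 64 65 66
f 64 66 46
f 65 43 67
f 65 67 66
f 66 67 68
f 66 68 46
f 67 43 44
f 67 44 68
f 68 44 45
f 68 45 46

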